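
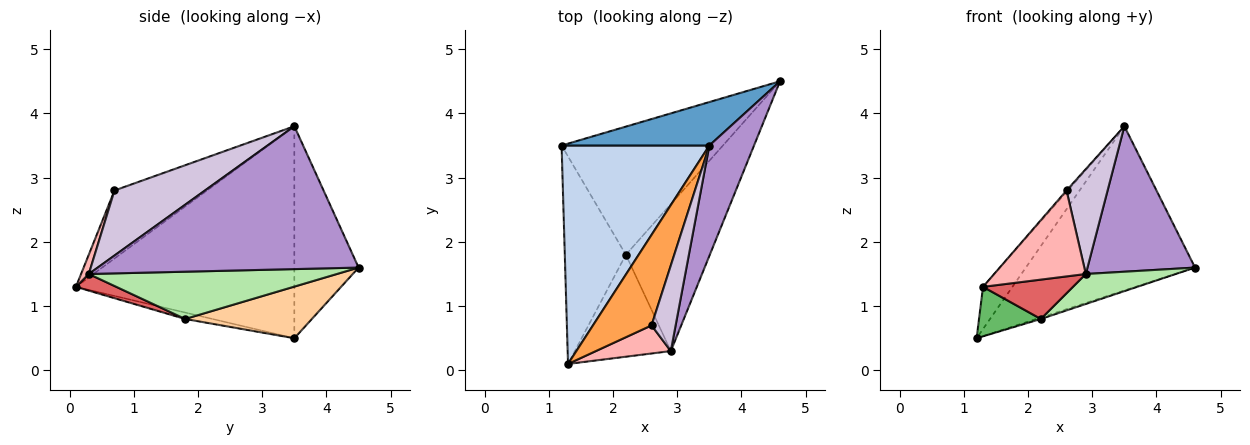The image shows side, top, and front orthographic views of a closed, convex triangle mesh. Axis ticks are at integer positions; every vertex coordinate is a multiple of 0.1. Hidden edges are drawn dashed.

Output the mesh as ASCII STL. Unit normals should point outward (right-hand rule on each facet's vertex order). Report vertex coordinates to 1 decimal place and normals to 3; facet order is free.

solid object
 facet normal -0.345 0.907 0.240
  outer loop
   vertex 3.5 3.5 3.8
   vertex 4.6 4.5 1.6
   vertex 1.2 3.5 0.5
  endloop
 endfacet
 facet normal -0.815 0.110 0.568
  outer loop
   vertex 3.5 3.5 3.8
   vertex 1.2 3.5 0.5
   vertex 1.3 0.1 1.3
  endloop
 endfacet
 facet normal -0.758 0.011 0.652
  outer loop
   vertex 2.6 0.7 2.8
   vertex 3.5 3.5 3.8
   vertex 1.3 0.1 1.3
  endloop
 endfacet
 facet normal 0.305 0.011 -0.952
  outer loop
   vertex 2.2 1.8 0.8
   vertex 1.2 3.5 0.5
   vertex 4.6 4.5 1.6
  endloop
 endfacet
 facet normal -0.102 -0.231 -0.968
  outer loop
   vertex 2.2 1.8 0.8
   vertex 1.3 0.1 1.3
   vertex 1.2 3.5 0.5
  endloop
 endfacet
 facet normal 0.483 -0.175 -0.858
  outer loop
   vertex 2.9 0.3 1.5
   vertex 2.2 1.8 0.8
   vertex 4.6 4.5 1.6
  endloop
 endfacet
 facet normal 0.160 -0.355 -0.921
  outer loop
   vertex 2.9 0.3 1.5
   vertex 1.3 0.1 1.3
   vertex 2.2 1.8 0.8
  endloop
 endfacet
 facet normal 0.080 -0.947 0.310
  outer loop
   vertex 2.9 0.3 1.5
   vertex 2.6 0.7 2.8
   vertex 1.3 0.1 1.3
  endloop
 endfacet
 facet normal 0.888 -0.366 0.278
  outer loop
   vertex 2.9 0.3 1.5
   vertex 4.6 4.5 1.6
   vertex 3.5 3.5 3.8
  endloop
 endfacet
 facet normal 0.863 -0.391 0.320
  outer loop
   vertex 2.9 0.3 1.5
   vertex 3.5 3.5 3.8
   vertex 2.6 0.7 2.8
  endloop
 endfacet
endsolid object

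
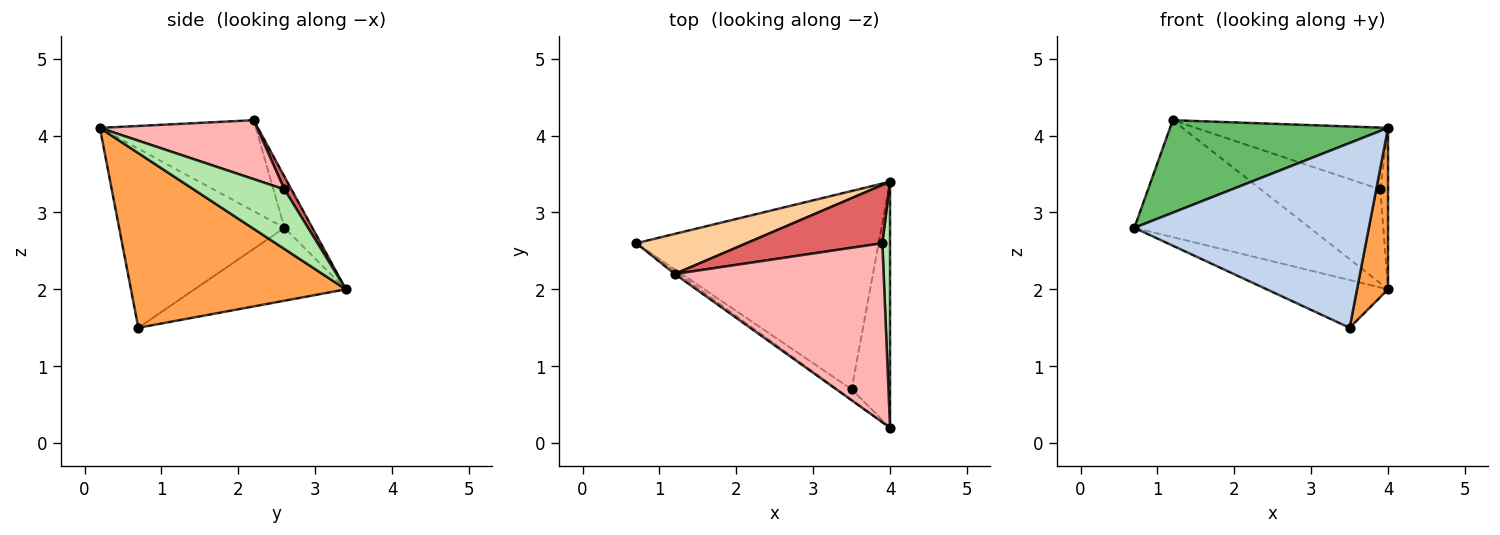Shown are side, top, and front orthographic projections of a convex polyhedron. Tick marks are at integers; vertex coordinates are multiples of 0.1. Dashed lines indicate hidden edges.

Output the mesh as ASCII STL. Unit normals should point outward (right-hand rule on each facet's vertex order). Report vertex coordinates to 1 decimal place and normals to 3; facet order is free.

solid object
 facet normal -0.281 0.225 -0.933
  outer loop
   vertex 3.5 0.7 1.5
   vertex 0.7 2.6 2.8
   vertex 4.0 3.4 2.0
  endloop
 endfacet
 facet normal -0.576 -0.816 -0.046
  outer loop
   vertex 3.5 0.7 1.5
   vertex 4.0 0.2 4.1
   vertex 0.7 2.6 2.8
  endloop
 endfacet
 facet normal 0.967 -0.140 -0.213
  outer loop
   vertex 3.5 0.7 1.5
   vertex 4.0 3.4 2.0
   vertex 4.0 0.2 4.1
  endloop
 endfacet
 facet normal -0.149 0.935 0.321
  outer loop
   vertex 1.2 2.2 4.2
   vertex 4.0 3.4 2.0
   vertex 0.7 2.6 2.8
  endloop
 endfacet
 facet normal -0.582 -0.813 -0.025
  outer loop
   vertex 1.2 2.2 4.2
   vertex 0.7 2.6 2.8
   vertex 4.0 0.2 4.1
  endloop
 endfacet
 facet normal 0.988 0.084 0.128
  outer loop
   vertex 3.9 2.6 3.3
   vertex 4.0 0.2 4.1
   vertex 4.0 3.4 2.0
  endloop
 endfacet
 facet normal 0.050 0.849 0.526
  outer loop
   vertex 3.9 2.6 3.3
   vertex 4.0 3.4 2.0
   vertex 1.2 2.2 4.2
  endloop
 endfacet
 facet normal 0.258 0.315 0.913
  outer loop
   vertex 3.9 2.6 3.3
   vertex 1.2 2.2 4.2
   vertex 4.0 0.2 4.1
  endloop
 endfacet
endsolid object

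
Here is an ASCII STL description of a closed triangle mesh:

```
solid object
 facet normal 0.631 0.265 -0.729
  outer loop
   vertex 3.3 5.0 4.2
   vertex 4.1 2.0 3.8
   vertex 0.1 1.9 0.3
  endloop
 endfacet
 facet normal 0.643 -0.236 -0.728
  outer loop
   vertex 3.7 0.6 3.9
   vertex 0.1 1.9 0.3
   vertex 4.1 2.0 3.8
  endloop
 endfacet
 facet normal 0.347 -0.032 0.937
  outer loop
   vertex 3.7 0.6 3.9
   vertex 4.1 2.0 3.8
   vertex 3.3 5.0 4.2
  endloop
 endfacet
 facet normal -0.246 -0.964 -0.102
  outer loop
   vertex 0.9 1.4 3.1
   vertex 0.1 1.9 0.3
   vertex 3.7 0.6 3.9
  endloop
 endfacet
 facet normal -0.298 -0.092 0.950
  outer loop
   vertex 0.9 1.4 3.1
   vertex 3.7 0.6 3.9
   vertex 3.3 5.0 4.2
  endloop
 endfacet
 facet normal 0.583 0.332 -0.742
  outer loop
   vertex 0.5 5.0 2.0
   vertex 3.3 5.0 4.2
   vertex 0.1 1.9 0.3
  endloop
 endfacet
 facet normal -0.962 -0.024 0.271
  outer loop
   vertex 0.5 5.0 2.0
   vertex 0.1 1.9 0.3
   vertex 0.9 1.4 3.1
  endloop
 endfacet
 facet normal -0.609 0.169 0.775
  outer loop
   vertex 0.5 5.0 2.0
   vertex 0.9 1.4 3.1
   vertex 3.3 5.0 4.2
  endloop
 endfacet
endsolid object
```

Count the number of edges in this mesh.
12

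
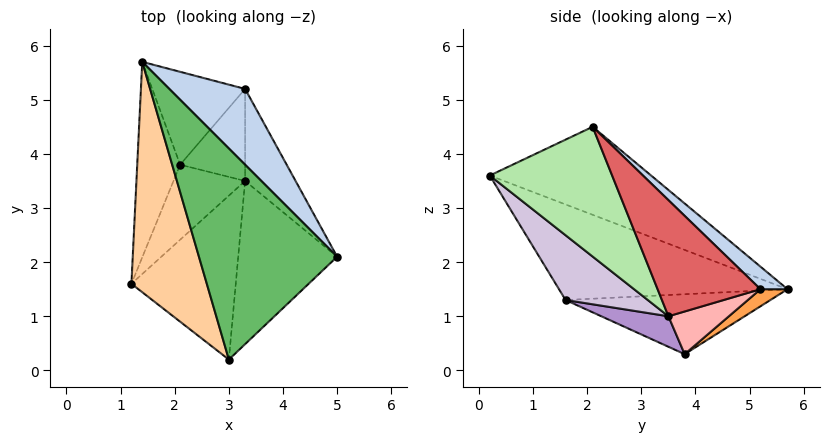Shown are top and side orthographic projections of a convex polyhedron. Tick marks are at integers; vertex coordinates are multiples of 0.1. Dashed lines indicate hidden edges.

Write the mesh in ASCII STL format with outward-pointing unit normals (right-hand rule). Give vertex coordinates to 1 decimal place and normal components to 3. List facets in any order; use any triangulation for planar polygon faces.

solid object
 facet normal -0.811 0.068 -0.581
  outer loop
   vertex 2.1 3.8 0.3
   vertex 1.2 1.6 1.3
   vertex 1.4 5.7 1.5
  endloop
 endfacet
 facet normal 0.193 0.735 0.650
  outer loop
   vertex 3.3 5.2 1.5
   vertex 1.4 5.7 1.5
   vertex 5.0 2.1 4.5
  endloop
 endfacet
 facet normal 0.149 0.567 -0.810
  outer loop
   vertex 3.3 5.2 1.5
   vertex 2.1 3.8 0.3
   vertex 1.4 5.7 1.5
  endloop
 endfacet
 facet normal -0.785 0.008 0.619
  outer loop
   vertex 3.0 0.2 3.6
   vertex 1.4 5.7 1.5
   vertex 1.2 1.6 1.3
  endloop
 endfacet
 facet normal -0.530 0.164 0.832
  outer loop
   vertex 3.0 0.2 3.6
   vertex 5.0 2.1 4.5
   vertex 1.4 5.7 1.5
  endloop
 endfacet
 facet normal 0.697 -0.482 -0.531
  outer loop
   vertex 3.3 3.5 1.0
   vertex 5.0 2.1 4.5
   vertex 3.0 0.2 3.6
  endloop
 endfacet
 facet normal 0.911 0.116 -0.396
  outer loop
   vertex 3.3 3.5 1.0
   vertex 3.3 5.2 1.5
   vertex 5.0 2.1 4.5
  endloop
 endfacet
 facet normal 0.533 0.239 -0.812
  outer loop
   vertex 3.3 3.5 1.0
   vertex 2.1 3.8 0.3
   vertex 3.3 5.2 1.5
  endloop
 endfacet
 facet normal 0.339 -0.501 -0.796
  outer loop
   vertex 3.3 3.5 1.0
   vertex 1.2 1.6 1.3
   vertex 2.1 3.8 0.3
  endloop
 endfacet
 facet normal 0.429 -0.583 -0.690
  outer loop
   vertex 3.3 3.5 1.0
   vertex 3.0 0.2 3.6
   vertex 1.2 1.6 1.3
  endloop
 endfacet
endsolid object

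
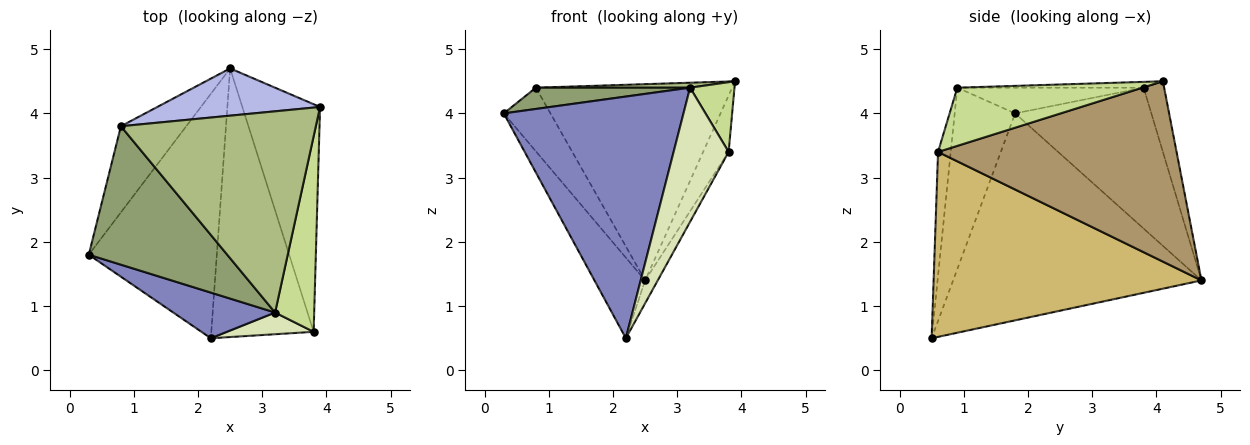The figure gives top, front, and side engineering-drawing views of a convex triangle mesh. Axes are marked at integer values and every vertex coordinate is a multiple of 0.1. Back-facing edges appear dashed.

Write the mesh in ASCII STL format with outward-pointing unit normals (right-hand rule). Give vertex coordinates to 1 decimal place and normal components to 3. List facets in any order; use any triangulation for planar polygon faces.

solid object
 facet normal -0.838 0.171 -0.518
  outer loop
   vertex 2.5 4.7 1.4
   vertex 2.2 0.5 0.5
   vertex 0.3 1.8 4.0
  endloop
 endfacet
 facet normal -0.314 -0.933 0.176
  outer loop
   vertex 3.2 0.9 4.4
   vertex 0.3 1.8 4.0
   vertex 2.2 0.5 0.5
  endloop
 endfacet
 facet normal -0.866 0.297 -0.402
  outer loop
   vertex 0.8 3.8 4.4
   vertex 2.5 4.7 1.4
   vertex 0.3 1.8 4.0
  endloop
 endfacet
 facet normal -0.101 0.967 0.233
  outer loop
   vertex 0.8 3.8 4.4
   vertex 3.9 4.1 4.5
   vertex 2.5 4.7 1.4
  endloop
 endfacet
 facet normal -0.180 -0.149 0.972
  outer loop
   vertex 0.8 3.8 4.4
   vertex 0.3 1.8 4.0
   vertex 3.2 0.9 4.4
  endloop
 endfacet
 facet normal -0.030 -0.025 0.999
  outer loop
   vertex 0.8 3.8 4.4
   vertex 3.2 0.9 4.4
   vertex 3.9 4.1 4.5
  endloop
 endfacet
 facet normal 0.814 -0.195 0.547
  outer loop
   vertex 3.8 0.6 3.4
   vertex 3.9 4.1 4.5
   vertex 3.2 0.9 4.4
  endloop
 endfacet
 facet normal -0.222 -0.963 0.156
  outer loop
   vertex 3.8 0.6 3.4
   vertex 3.2 0.9 4.4
   vertex 2.2 0.5 0.5
  endloop
 endfacet
 facet normal 0.914 0.098 -0.394
  outer loop
   vertex 3.8 0.6 3.4
   vertex 2.5 4.7 1.4
   vertex 3.9 4.1 4.5
  endloop
 endfacet
 facet normal 0.874 0.041 -0.484
  outer loop
   vertex 3.8 0.6 3.4
   vertex 2.2 0.5 0.5
   vertex 2.5 4.7 1.4
  endloop
 endfacet
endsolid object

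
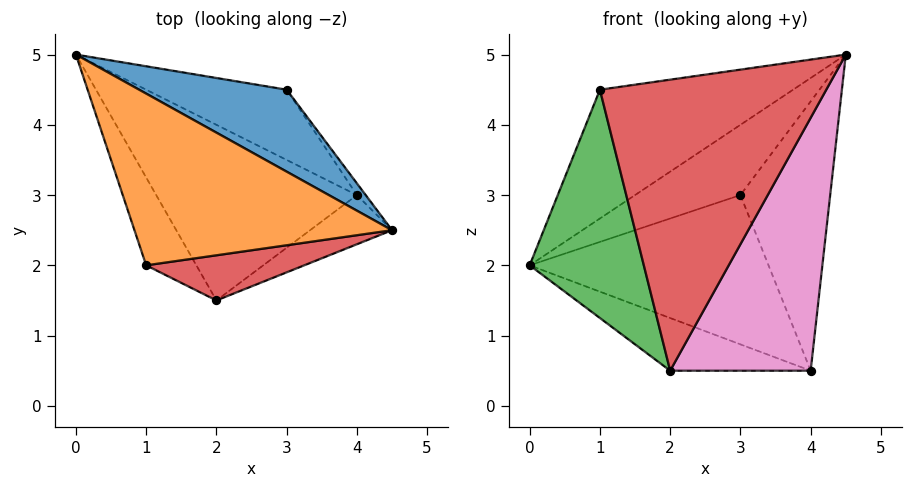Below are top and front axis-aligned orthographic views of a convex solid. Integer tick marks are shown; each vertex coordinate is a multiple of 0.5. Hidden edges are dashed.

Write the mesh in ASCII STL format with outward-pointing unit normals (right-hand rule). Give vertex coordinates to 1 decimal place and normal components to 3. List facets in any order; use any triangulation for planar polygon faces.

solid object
 facet normal -0.143 0.644 0.751
  outer loop
   vertex 3.0 4.5 3.0
   vertex 0.0 5.0 2.0
   vertex 4.5 2.5 5.0
  endloop
 endfacet
 facet normal -0.196 0.588 0.784
  outer loop
   vertex 1.0 2.0 4.5
   vertex 4.5 2.5 5.0
   vertex 0.0 5.0 2.0
  endloop
 endfacet
 facet normal -0.885 -0.434 -0.167
  outer loop
   vertex 1.0 2.0 4.5
   vertex 0.0 5.0 2.0
   vertex 2.0 1.5 0.5
  endloop
 endfacet
 facet normal 0.118 -0.981 0.152
  outer loop
   vertex 1.0 2.0 4.5
   vertex 2.0 1.5 0.5
   vertex 4.5 2.5 5.0
  endloop
 endfacet
 facet normal -0.211 0.281 -0.936
  outer loop
   vertex 4.0 3.0 0.5
   vertex 2.0 1.5 0.5
   vertex 0.0 5.0 2.0
  endloop
 endfacet
 facet normal 0.281 0.868 -0.409
  outer loop
   vertex 4.0 3.0 0.5
   vertex 0.0 5.0 2.0
   vertex 3.0 4.5 3.0
  endloop
 endfacet
 facet normal 0.593 -0.790 -0.154
  outer loop
   vertex 4.0 3.0 0.5
   vertex 4.5 2.5 5.0
   vertex 2.0 1.5 0.5
  endloop
 endfacet
 facet normal 0.812 0.583 -0.025
  outer loop
   vertex 4.0 3.0 0.5
   vertex 3.0 4.5 3.0
   vertex 4.5 2.5 5.0
  endloop
 endfacet
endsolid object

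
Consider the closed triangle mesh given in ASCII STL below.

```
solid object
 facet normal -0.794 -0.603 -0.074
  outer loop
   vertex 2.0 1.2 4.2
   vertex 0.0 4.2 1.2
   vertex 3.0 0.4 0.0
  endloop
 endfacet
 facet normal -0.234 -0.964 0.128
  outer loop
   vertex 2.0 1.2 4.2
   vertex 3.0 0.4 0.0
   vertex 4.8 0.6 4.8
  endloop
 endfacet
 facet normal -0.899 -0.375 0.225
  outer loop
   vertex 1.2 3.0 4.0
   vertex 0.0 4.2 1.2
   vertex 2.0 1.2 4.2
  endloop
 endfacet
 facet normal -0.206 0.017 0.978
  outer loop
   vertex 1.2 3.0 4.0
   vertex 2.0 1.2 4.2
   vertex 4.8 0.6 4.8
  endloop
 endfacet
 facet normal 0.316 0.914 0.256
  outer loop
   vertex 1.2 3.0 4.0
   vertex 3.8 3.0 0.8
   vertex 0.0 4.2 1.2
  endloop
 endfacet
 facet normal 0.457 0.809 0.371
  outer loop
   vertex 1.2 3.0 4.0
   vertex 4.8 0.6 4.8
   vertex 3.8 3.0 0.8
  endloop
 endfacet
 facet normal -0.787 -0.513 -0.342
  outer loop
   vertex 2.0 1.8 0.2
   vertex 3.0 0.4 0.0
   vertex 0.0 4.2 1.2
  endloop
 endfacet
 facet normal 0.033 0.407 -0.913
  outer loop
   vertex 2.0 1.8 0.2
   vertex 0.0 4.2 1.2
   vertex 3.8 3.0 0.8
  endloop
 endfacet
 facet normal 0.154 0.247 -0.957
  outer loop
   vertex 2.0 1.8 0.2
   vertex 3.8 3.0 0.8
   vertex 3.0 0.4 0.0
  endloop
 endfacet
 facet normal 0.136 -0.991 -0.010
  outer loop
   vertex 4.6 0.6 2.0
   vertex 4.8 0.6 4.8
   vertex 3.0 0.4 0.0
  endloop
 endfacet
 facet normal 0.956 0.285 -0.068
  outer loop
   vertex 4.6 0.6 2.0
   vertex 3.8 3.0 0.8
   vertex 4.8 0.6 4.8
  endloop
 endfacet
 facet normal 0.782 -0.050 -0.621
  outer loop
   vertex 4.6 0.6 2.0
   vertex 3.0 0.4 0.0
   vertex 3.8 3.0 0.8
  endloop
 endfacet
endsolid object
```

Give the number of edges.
18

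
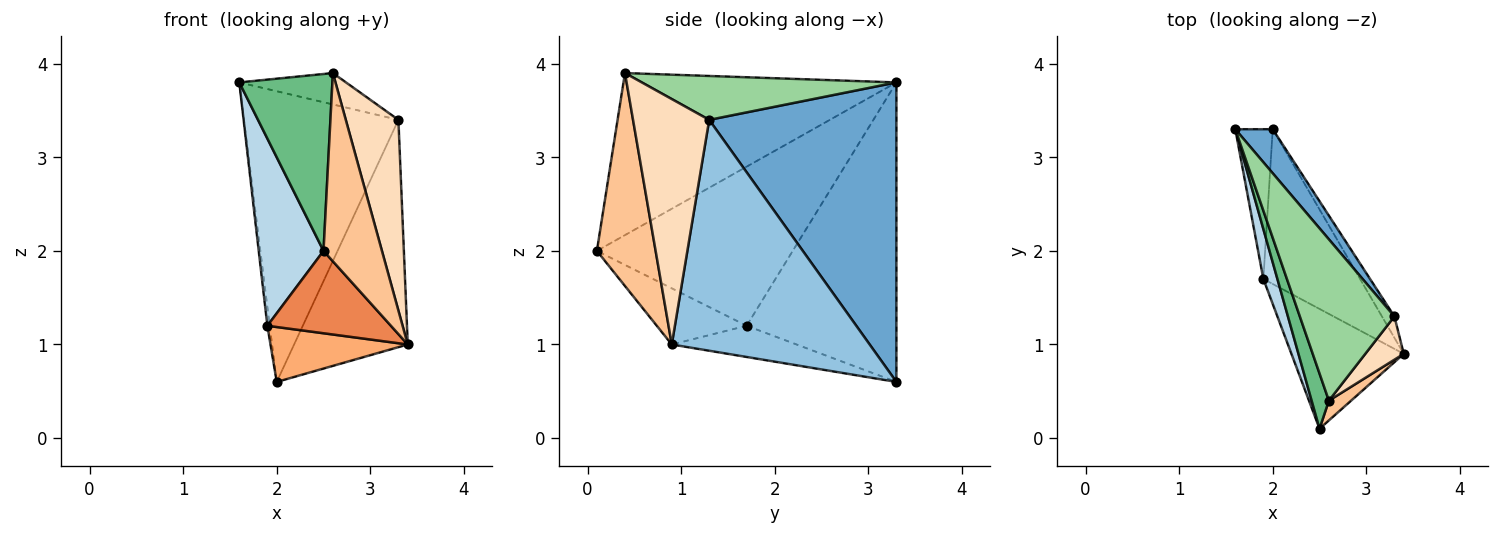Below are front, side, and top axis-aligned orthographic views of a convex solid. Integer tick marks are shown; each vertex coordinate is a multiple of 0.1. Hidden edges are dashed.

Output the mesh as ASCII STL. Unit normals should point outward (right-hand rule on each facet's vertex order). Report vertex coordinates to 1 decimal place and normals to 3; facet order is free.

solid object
 facet normal 0.768 0.633 0.096
  outer loop
   vertex 3.3 1.3 3.4
   vertex 2.0 3.3 0.6
   vertex 1.6 3.3 3.8
  endloop
 endfacet
 facet normal 0.866 0.497 -0.047
  outer loop
   vertex 3.3 1.3 3.4
   vertex 3.4 0.9 1.0
   vertex 2.0 3.3 0.6
  endloop
 endfacet
 facet normal -0.946 -0.313 0.083
  outer loop
   vertex 1.9 1.7 1.2
   vertex 2.5 0.1 2.0
   vertex 1.6 3.3 3.8
  endloop
 endfacet
 facet normal -0.992 0.016 -0.124
  outer loop
   vertex 1.9 1.7 1.2
   vertex 1.6 3.3 3.8
   vertex 2.0 3.3 0.6
  endloop
 endfacet
 facet normal -0.381 -0.524 -0.762
  outer loop
   vertex 1.9 1.7 1.2
   vertex 3.4 0.9 1.0
   vertex 2.5 0.1 2.0
  endloop
 endfacet
 facet normal -0.291 -0.320 -0.902
  outer loop
   vertex 1.9 1.7 1.2
   vertex 2.0 3.3 0.6
   vertex 3.4 0.9 1.0
  endloop
 endfacet
 facet normal 0.707 -0.703 0.074
  outer loop
   vertex 2.6 0.4 3.9
   vertex 2.5 0.1 2.0
   vertex 3.4 0.9 1.0
  endloop
 endfacet
 facet normal 0.816 -0.564 0.128
  outer loop
   vertex 2.6 0.4 3.9
   vertex 3.4 0.9 1.0
   vertex 3.3 1.3 3.4
  endloop
 endfacet
 facet normal -0.942 -0.321 0.100
  outer loop
   vertex 2.6 0.4 3.9
   vertex 1.6 3.3 3.8
   vertex 2.5 0.1 2.0
  endloop
 endfacet
 facet normal 0.415 0.174 0.893
  outer loop
   vertex 2.6 0.4 3.9
   vertex 3.3 1.3 3.4
   vertex 1.6 3.3 3.8
  endloop
 endfacet
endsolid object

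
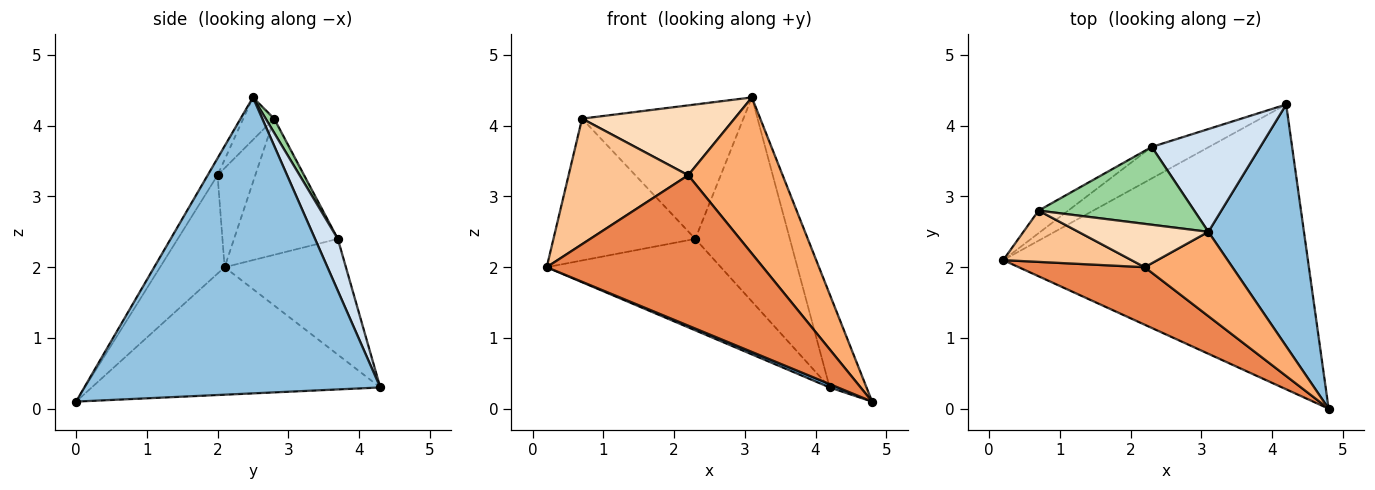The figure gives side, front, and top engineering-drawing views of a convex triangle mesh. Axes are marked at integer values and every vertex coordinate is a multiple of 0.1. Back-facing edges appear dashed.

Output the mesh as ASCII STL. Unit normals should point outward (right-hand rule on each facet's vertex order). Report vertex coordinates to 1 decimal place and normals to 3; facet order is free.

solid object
 facet normal -0.386 -0.011 -0.922
  outer loop
   vertex 4.2 4.3 0.3
   vertex 4.8 0.0 0.1
   vertex 0.2 2.1 2.0
  endloop
 endfacet
 facet normal 0.945 0.118 0.305
  outer loop
   vertex 3.1 2.5 4.4
   vertex 4.8 0.0 0.1
   vertex 4.2 4.3 0.3
  endloop
 endfacet
 facet normal -0.550 0.790 -0.272
  outer loop
   vertex 2.3 3.7 2.4
   vertex 4.2 4.3 0.3
   vertex 0.2 2.1 2.0
  endloop
 endfacet
 facet normal 0.210 0.873 0.440
  outer loop
   vertex 2.3 3.7 2.4
   vertex 3.1 2.5 4.4
   vertex 4.2 4.3 0.3
  endloop
 endfacet
 facet normal -0.269 -0.900 0.344
  outer loop
   vertex 2.2 2.0 3.3
   vertex 0.2 2.1 2.0
   vertex 4.8 0.0 0.1
  endloop
 endfacet
 facet normal -0.092 -0.876 0.473
  outer loop
   vertex 2.2 2.0 3.3
   vertex 4.8 0.0 0.1
   vertex 3.1 2.5 4.4
  endloop
 endfacet
 facet normal -0.280 -0.889 0.363
  outer loop
   vertex 0.7 2.8 4.1
   vertex 0.2 2.1 2.0
   vertex 2.2 2.0 3.3
  endloop
 endfacet
 facet normal -0.170 -0.837 0.519
  outer loop
   vertex 0.7 2.8 4.1
   vertex 2.2 2.0 3.3
   vertex 3.1 2.5 4.4
  endloop
 endfacet
 facet normal -0.586 0.800 -0.127
  outer loop
   vertex 0.7 2.8 4.1
   vertex 2.3 3.7 2.4
   vertex 0.2 2.1 2.0
  endloop
 endfacet
 facet normal 0.046 0.865 0.501
  outer loop
   vertex 0.7 2.8 4.1
   vertex 3.1 2.5 4.4
   vertex 2.3 3.7 2.4
  endloop
 endfacet
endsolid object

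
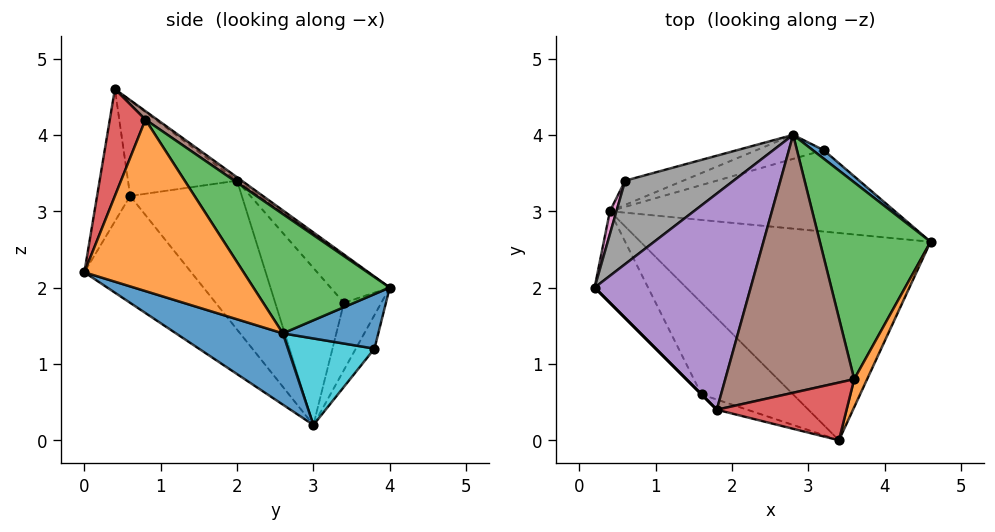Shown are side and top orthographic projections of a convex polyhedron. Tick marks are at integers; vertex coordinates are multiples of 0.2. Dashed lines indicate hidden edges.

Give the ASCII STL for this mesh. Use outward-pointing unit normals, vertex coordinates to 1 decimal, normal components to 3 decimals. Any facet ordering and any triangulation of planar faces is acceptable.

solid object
 facet normal 0.221 -0.378 -0.899
  outer loop
   vertex 0.4 3.0 0.2
   vertex 4.6 2.6 1.4
   vertex 3.4 0.0 2.2
  endloop
 endfacet
 facet normal 0.914 -0.401 0.069
  outer loop
   vertex 3.6 0.8 4.2
   vertex 3.4 0.0 2.2
   vertex 4.6 2.6 1.4
  endloop
 endfacet
 facet normal 0.614 0.546 0.570
  outer loop
   vertex 2.8 4.0 2.0
   vertex 3.6 0.8 4.2
   vertex 4.6 2.6 1.4
  endloop
 endfacet
 facet normal 0.275 -0.902 0.333
  outer loop
   vertex 1.8 0.4 4.6
   vertex 3.4 0.0 2.2
   vertex 3.6 0.8 4.2
  endloop
 endfacet
 facet normal -0.018 0.589 0.808
  outer loop
   vertex 1.8 0.4 4.6
   vertex 2.8 4.0 2.0
   vertex 0.2 2.0 3.4
  endloop
 endfacet
 facet normal 0.054 0.575 0.817
  outer loop
   vertex 1.8 0.4 4.6
   vertex 3.6 0.8 4.2
   vertex 2.8 4.0 2.0
  endloop
 endfacet
 facet normal -0.948 0.316 0.039
  outer loop
   vertex 0.6 3.4 1.8
   vertex 0.4 3.0 0.2
   vertex 0.2 2.0 3.4
  endloop
 endfacet
 facet normal -0.261 0.758 0.598
  outer loop
   vertex 0.6 3.4 1.8
   vertex 0.2 2.0 3.4
   vertex 2.8 4.0 2.0
  endloop
 endfacet
 facet normal -0.240 0.948 -0.207
  outer loop
   vertex 0.6 3.4 1.8
   vertex 2.8 4.0 2.0
   vertex 0.4 3.0 0.2
  endloop
 endfacet
 facet normal 0.286 0.177 -0.942
  outer loop
   vertex 3.2 3.8 1.2
   vertex 4.6 2.6 1.4
   vertex 0.4 3.0 0.2
  endloop
 endfacet
 facet normal 0.635 0.762 0.127
  outer loop
   vertex 3.2 3.8 1.2
   vertex 2.8 4.0 2.0
   vertex 4.6 2.6 1.4
  endloop
 endfacet
 facet normal -0.156 0.937 -0.312
  outer loop
   vertex 3.2 3.8 1.2
   vertex 0.4 3.0 0.2
   vertex 2.8 4.0 2.0
  endloop
 endfacet
 facet normal -0.707 -0.707 0.000
  outer loop
   vertex 1.6 0.6 3.2
   vertex 1.8 0.4 4.6
   vertex 0.2 2.0 3.4
  endloop
 endfacet
 facet normal -0.356 -0.931 -0.082
  outer loop
   vertex 1.6 0.6 3.2
   vertex 3.4 0.0 2.2
   vertex 1.8 0.4 4.6
  endloop
 endfacet
 facet normal -0.702 -0.666 -0.252
  outer loop
   vertex 1.6 0.6 3.2
   vertex 0.2 2.0 3.4
   vertex 0.4 3.0 0.2
  endloop
 endfacet
 facet normal -0.488 -0.766 -0.418
  outer loop
   vertex 1.6 0.6 3.2
   vertex 0.4 3.0 0.2
   vertex 3.4 0.0 2.2
  endloop
 endfacet
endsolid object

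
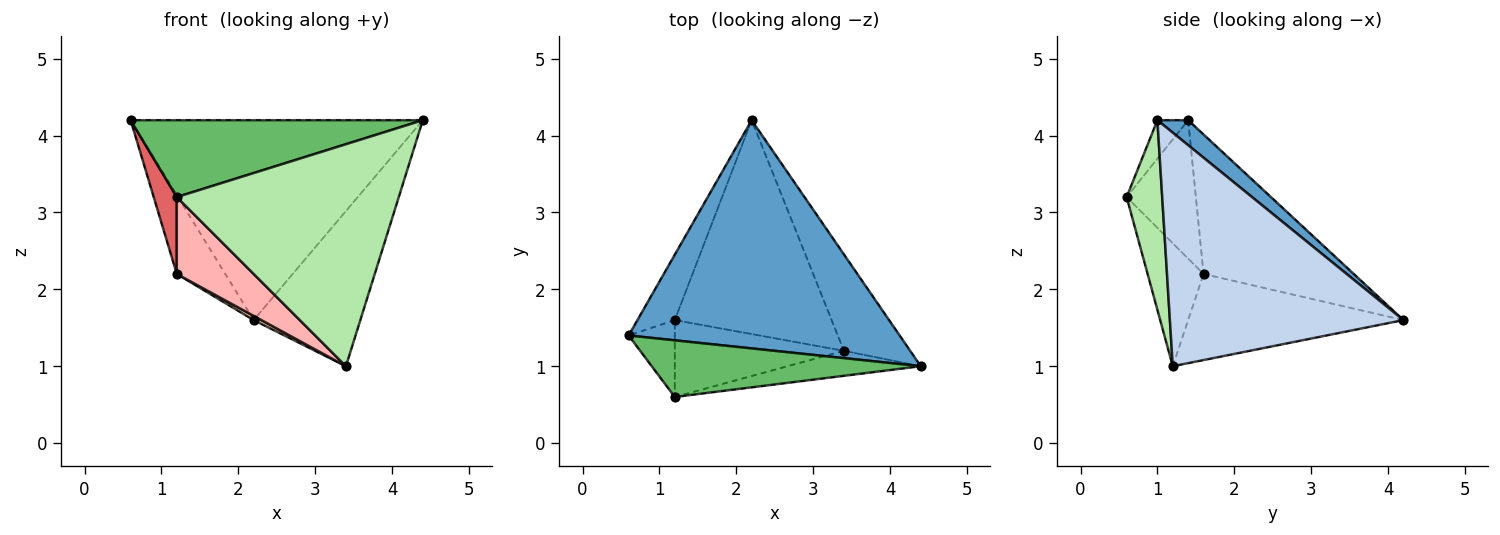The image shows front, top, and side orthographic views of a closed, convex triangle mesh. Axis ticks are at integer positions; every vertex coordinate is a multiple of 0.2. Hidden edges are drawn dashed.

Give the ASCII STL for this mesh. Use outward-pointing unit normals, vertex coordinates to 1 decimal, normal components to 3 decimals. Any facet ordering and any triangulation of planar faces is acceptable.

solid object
 facet normal 0.069 0.657 0.750
  outer loop
   vertex 2.2 4.2 1.6
   vertex 0.6 1.4 4.2
   vertex 4.4 1.0 4.2
  endloop
 endfacet
 facet normal 0.881 0.402 -0.250
  outer loop
   vertex 3.4 1.2 1.0
   vertex 2.2 4.2 1.6
   vertex 4.4 1.0 4.2
  endloop
 endfacet
 facet normal -0.922 0.298 -0.247
  outer loop
   vertex 1.2 1.6 2.2
   vertex 0.6 1.4 4.2
   vertex 2.2 4.2 1.6
  endloop
 endfacet
 facet normal -0.481 -0.017 -0.876
  outer loop
   vertex 1.2 1.6 2.2
   vertex 2.2 4.2 1.6
   vertex 3.4 1.2 1.0
  endloop
 endfacet
 facet normal -0.084 -0.802 0.591
  outer loop
   vertex 1.2 0.6 3.2
   vertex 4.4 1.0 4.2
   vertex 0.6 1.4 4.2
  endloop
 endfacet
 facet normal 0.157 -0.981 -0.110
  outer loop
   vertex 1.2 0.6 3.2
   vertex 3.4 1.2 1.0
   vertex 4.4 1.0 4.2
  endloop
 endfacet
 facet normal -0.905 -0.302 -0.302
  outer loop
   vertex 1.2 0.6 3.2
   vertex 0.6 1.4 4.2
   vertex 1.2 1.6 2.2
  endloop
 endfacet
 facet normal -0.457 -0.629 -0.629
  outer loop
   vertex 1.2 0.6 3.2
   vertex 1.2 1.6 2.2
   vertex 3.4 1.2 1.0
  endloop
 endfacet
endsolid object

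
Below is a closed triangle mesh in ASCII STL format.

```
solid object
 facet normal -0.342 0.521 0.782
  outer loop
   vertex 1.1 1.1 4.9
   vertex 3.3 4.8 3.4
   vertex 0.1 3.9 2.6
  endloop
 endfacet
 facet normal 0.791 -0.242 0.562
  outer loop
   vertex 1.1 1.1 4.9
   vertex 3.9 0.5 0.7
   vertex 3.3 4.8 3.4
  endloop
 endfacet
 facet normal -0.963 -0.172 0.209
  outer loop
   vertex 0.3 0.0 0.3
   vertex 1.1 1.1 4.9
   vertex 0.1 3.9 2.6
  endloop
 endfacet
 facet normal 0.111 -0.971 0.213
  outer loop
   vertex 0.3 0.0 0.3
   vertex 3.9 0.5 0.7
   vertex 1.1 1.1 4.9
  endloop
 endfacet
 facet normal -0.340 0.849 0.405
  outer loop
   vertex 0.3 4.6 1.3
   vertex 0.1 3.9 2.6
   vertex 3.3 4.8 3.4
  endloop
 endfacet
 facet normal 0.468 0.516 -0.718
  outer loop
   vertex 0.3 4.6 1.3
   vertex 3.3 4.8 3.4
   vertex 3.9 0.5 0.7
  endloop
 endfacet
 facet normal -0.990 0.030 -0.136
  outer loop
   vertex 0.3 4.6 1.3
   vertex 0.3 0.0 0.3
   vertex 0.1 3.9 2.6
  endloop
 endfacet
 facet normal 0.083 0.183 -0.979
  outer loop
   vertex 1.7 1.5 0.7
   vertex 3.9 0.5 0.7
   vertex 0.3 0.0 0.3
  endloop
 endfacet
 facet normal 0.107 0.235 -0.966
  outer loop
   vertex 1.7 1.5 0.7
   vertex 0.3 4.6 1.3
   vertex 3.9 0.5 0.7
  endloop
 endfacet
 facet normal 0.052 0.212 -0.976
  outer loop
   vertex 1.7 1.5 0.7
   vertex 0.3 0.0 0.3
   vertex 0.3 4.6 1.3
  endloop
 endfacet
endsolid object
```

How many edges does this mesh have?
15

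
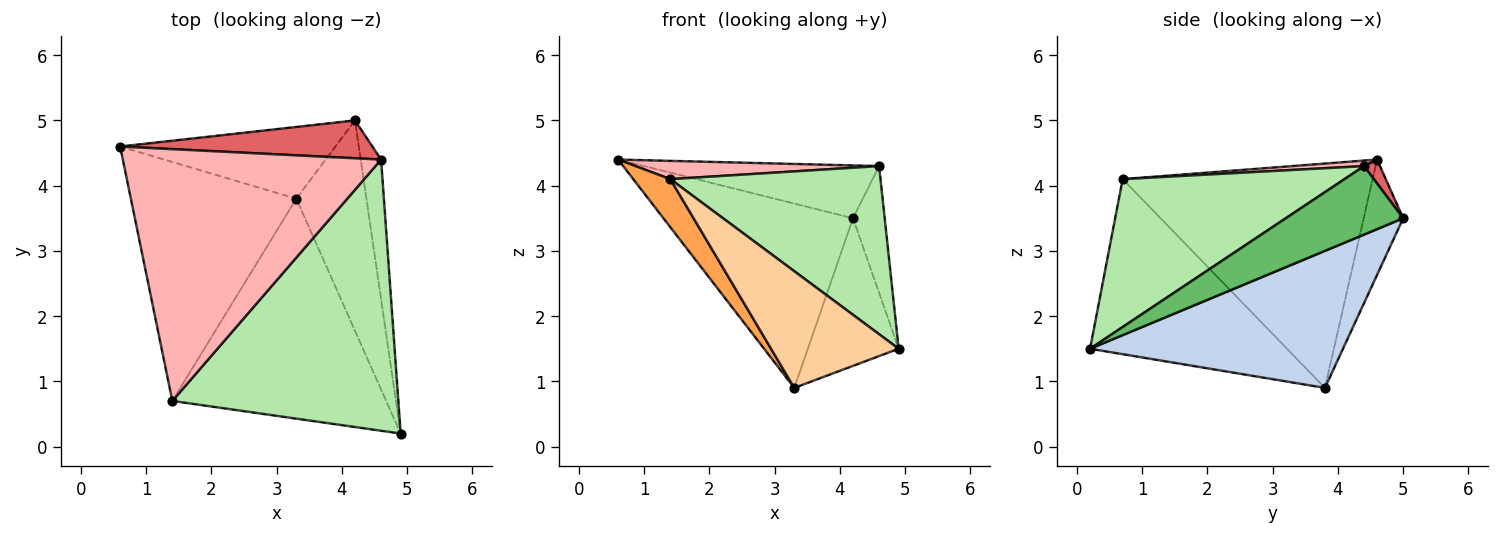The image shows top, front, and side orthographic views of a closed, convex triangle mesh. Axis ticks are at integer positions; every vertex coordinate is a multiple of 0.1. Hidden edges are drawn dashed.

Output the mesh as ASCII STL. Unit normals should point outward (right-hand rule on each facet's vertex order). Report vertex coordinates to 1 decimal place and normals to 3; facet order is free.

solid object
 facet normal -0.191 0.915 -0.356
  outer loop
   vertex 3.3 3.8 0.9
   vertex 0.6 4.6 4.4
   vertex 4.2 5.0 3.5
  endloop
 endfacet
 facet normal 0.848 0.304 -0.434
  outer loop
   vertex 3.3 3.8 0.9
   vertex 4.2 5.0 3.5
   vertex 4.9 0.2 1.5
  endloop
 endfacet
 facet normal -0.799 -0.119 -0.589
  outer loop
   vertex 1.4 0.7 4.1
   vertex 0.6 4.6 4.4
   vertex 3.3 3.8 0.9
  endloop
 endfacet
 facet normal -0.586 -0.380 -0.716
  outer loop
   vertex 1.4 0.7 4.1
   vertex 3.3 3.8 0.9
   vertex 4.9 0.2 1.5
  endloop
 endfacet
 facet normal 0.928 0.250 -0.276
  outer loop
   vertex 4.6 4.4 4.3
   vertex 4.9 0.2 1.5
   vertex 4.2 5.0 3.5
  endloop
 endfacet
 facet normal 0.486 -0.460 0.743
  outer loop
   vertex 4.6 4.4 4.3
   vertex 1.4 0.7 4.1
   vertex 4.9 0.2 1.5
  endloop
 endfacet
 facet normal 0.055 0.812 0.581
  outer loop
   vertex 4.6 4.4 4.3
   vertex 4.2 5.0 3.5
   vertex 0.6 4.6 4.4
  endloop
 endfacet
 facet normal 0.021 -0.072 0.997
  outer loop
   vertex 4.6 4.4 4.3
   vertex 0.6 4.6 4.4
   vertex 1.4 0.7 4.1
  endloop
 endfacet
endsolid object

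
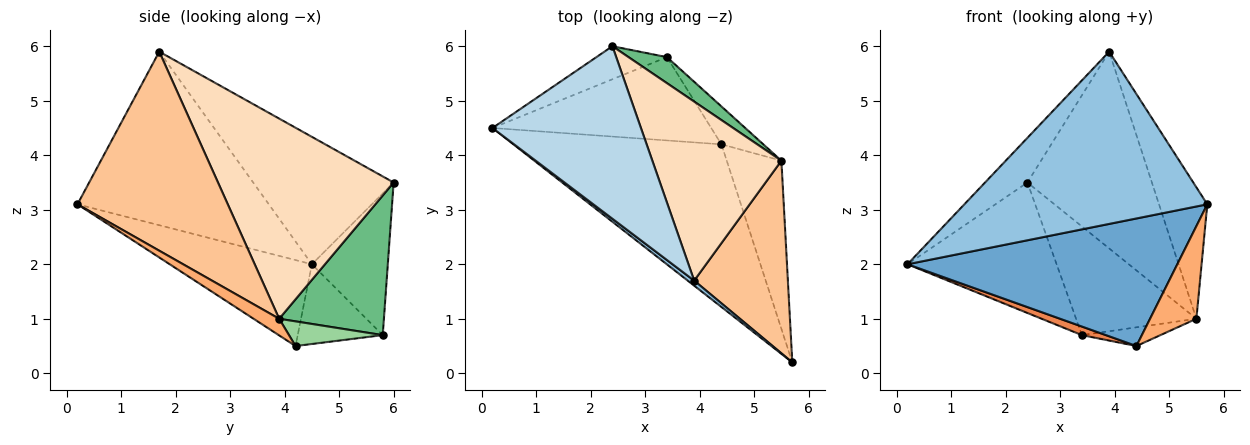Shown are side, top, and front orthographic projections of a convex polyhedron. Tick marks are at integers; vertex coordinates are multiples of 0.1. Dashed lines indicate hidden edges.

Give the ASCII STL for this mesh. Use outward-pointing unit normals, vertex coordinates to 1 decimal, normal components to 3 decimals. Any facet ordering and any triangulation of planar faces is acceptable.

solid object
 facet normal -0.309 -0.587 -0.748
  outer loop
   vertex 4.4 4.2 0.5
   vertex 5.7 0.2 3.1
   vertex 0.2 4.5 2.0
  endloop
 endfacet
 facet normal -0.619 -0.785 0.023
  outer loop
   vertex 3.9 1.7 5.9
   vertex 0.2 4.5 2.0
   vertex 5.7 0.2 3.1
  endloop
 endfacet
 facet normal -0.639 0.193 0.745
  outer loop
   vertex 3.9 1.7 5.9
   vertex 2.4 6.0 3.5
   vertex 0.2 4.5 2.0
  endloop
 endfacet
 facet normal -0.443 0.869 -0.220
  outer loop
   vertex 3.4 5.8 0.7
   vertex 0.2 4.5 2.0
   vertex 2.4 6.0 3.5
  endloop
 endfacet
 facet normal -0.341 -0.096 -0.935
  outer loop
   vertex 3.4 5.8 0.7
   vertex 4.4 4.2 0.5
   vertex 0.2 4.5 2.0
  endloop
 endfacet
 facet normal 0.257 -0.466 -0.846
  outer loop
   vertex 5.5 3.9 1.0
   vertex 5.7 0.2 3.1
   vertex 4.4 4.2 0.5
  endloop
 endfacet
 facet normal 0.869 0.279 0.409
  outer loop
   vertex 5.5 3.9 1.0
   vertex 3.9 1.7 5.9
   vertex 5.7 0.2 3.1
  endloop
 endfacet
 facet normal 0.722 0.512 0.466
  outer loop
   vertex 5.5 3.9 1.0
   vertex 2.4 6.0 3.5
   vertex 3.9 1.7 5.9
  endloop
 endfacet
 facet normal 0.646 0.742 0.178
  outer loop
   vertex 5.5 3.9 1.0
   vertex 3.4 5.8 0.7
   vertex 2.4 6.0 3.5
  endloop
 endfacet
 facet normal 0.467 0.391 -0.793
  outer loop
   vertex 5.5 3.9 1.0
   vertex 4.4 4.2 0.5
   vertex 3.4 5.8 0.7
  endloop
 endfacet
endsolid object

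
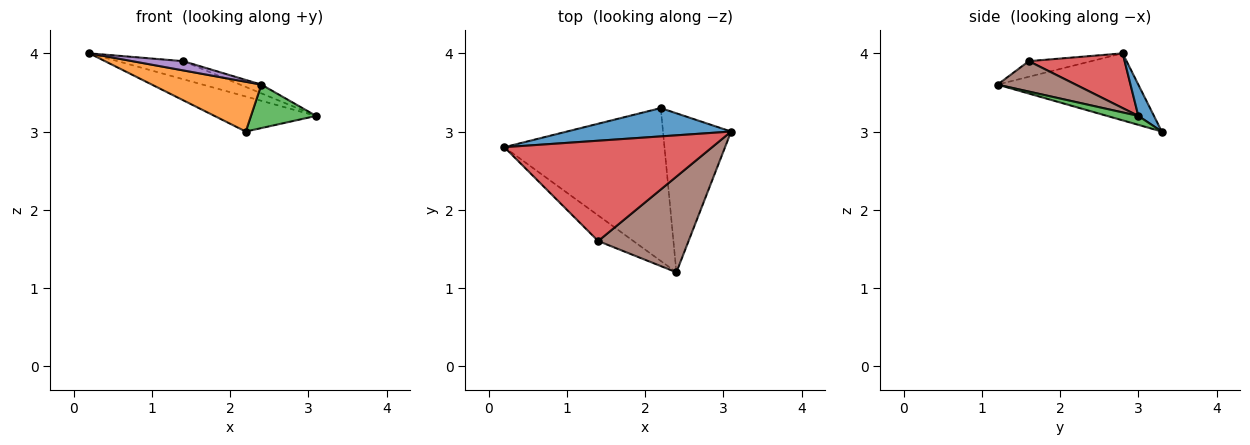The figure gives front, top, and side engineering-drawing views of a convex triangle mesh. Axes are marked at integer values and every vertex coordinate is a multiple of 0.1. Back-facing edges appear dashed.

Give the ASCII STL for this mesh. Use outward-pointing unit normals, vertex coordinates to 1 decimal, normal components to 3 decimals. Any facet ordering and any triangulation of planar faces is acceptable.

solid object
 facet normal 0.119 0.772 0.624
  outer loop
   vertex 2.2 3.3 3.0
   vertex 0.2 2.8 4.0
   vertex 3.1 3.0 3.2
  endloop
 endfacet
 facet normal -0.370 -0.288 -0.883
  outer loop
   vertex 2.2 3.3 3.0
   vertex 2.4 1.2 3.6
   vertex 0.2 2.8 4.0
  endloop
 endfacet
 facet normal 0.126 -0.261 -0.957
  outer loop
   vertex 2.2 3.3 3.0
   vertex 3.1 3.0 3.2
   vertex 2.4 1.2 3.6
  endloop
 endfacet
 facet normal 0.251 0.172 0.953
  outer loop
   vertex 1.4 1.6 3.9
   vertex 3.1 3.0 3.2
   vertex 0.2 2.8 4.0
  endloop
 endfacet
 facet normal -0.386 -0.313 -0.868
  outer loop
   vertex 1.4 1.6 3.9
   vertex 0.2 2.8 4.0
   vertex 2.4 1.2 3.6
  endloop
 endfacet
 facet normal 0.318 0.086 0.944
  outer loop
   vertex 1.4 1.6 3.9
   vertex 2.4 1.2 3.6
   vertex 3.1 3.0 3.2
  endloop
 endfacet
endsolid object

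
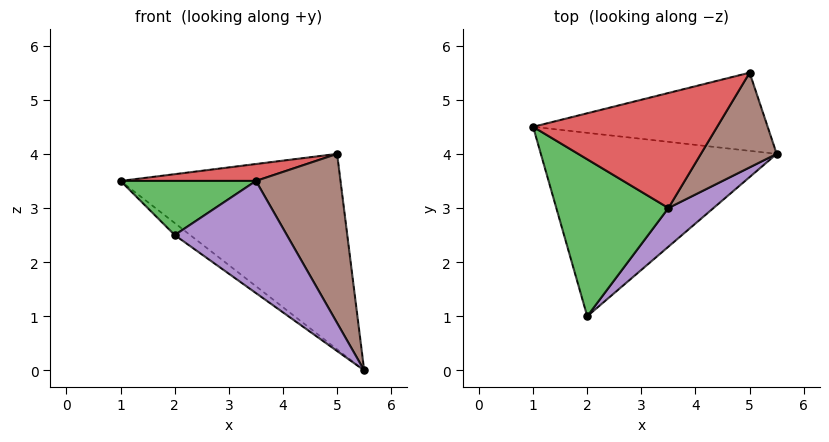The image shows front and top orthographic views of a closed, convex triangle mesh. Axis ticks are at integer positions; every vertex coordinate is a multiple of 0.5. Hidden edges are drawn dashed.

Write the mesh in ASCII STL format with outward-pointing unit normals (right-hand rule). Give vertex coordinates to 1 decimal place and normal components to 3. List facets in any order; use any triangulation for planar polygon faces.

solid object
 facet normal -0.610 0.052 -0.791
  outer loop
   vertex 2.0 1.0 2.5
   vertex 1.0 4.5 3.5
   vertex 5.5 4.0 0.0
  endloop
 endfacet
 facet normal -0.183 0.913 -0.365
  outer loop
   vertex 5.0 5.5 4.0
   vertex 5.5 4.0 0.0
   vertex 1.0 4.5 3.5
  endloop
 endfacet
 facet normal -0.192 -0.320 0.928
  outer loop
   vertex 3.5 3.0 3.5
   vertex 1.0 4.5 3.5
   vertex 2.0 1.0 2.5
  endloop
 endfacet
 facet normal -0.087 -0.145 0.986
  outer loop
   vertex 3.5 3.0 3.5
   vertex 5.0 5.5 4.0
   vertex 1.0 4.5 3.5
  endloop
 endfacet
 facet normal 0.722 -0.654 0.226
  outer loop
   vertex 3.5 3.0 3.5
   vertex 2.0 1.0 2.5
   vertex 5.5 4.0 0.0
  endloop
 endfacet
 facet normal 0.791 -0.534 0.299
  outer loop
   vertex 3.5 3.0 3.5
   vertex 5.5 4.0 0.0
   vertex 5.0 5.5 4.0
  endloop
 endfacet
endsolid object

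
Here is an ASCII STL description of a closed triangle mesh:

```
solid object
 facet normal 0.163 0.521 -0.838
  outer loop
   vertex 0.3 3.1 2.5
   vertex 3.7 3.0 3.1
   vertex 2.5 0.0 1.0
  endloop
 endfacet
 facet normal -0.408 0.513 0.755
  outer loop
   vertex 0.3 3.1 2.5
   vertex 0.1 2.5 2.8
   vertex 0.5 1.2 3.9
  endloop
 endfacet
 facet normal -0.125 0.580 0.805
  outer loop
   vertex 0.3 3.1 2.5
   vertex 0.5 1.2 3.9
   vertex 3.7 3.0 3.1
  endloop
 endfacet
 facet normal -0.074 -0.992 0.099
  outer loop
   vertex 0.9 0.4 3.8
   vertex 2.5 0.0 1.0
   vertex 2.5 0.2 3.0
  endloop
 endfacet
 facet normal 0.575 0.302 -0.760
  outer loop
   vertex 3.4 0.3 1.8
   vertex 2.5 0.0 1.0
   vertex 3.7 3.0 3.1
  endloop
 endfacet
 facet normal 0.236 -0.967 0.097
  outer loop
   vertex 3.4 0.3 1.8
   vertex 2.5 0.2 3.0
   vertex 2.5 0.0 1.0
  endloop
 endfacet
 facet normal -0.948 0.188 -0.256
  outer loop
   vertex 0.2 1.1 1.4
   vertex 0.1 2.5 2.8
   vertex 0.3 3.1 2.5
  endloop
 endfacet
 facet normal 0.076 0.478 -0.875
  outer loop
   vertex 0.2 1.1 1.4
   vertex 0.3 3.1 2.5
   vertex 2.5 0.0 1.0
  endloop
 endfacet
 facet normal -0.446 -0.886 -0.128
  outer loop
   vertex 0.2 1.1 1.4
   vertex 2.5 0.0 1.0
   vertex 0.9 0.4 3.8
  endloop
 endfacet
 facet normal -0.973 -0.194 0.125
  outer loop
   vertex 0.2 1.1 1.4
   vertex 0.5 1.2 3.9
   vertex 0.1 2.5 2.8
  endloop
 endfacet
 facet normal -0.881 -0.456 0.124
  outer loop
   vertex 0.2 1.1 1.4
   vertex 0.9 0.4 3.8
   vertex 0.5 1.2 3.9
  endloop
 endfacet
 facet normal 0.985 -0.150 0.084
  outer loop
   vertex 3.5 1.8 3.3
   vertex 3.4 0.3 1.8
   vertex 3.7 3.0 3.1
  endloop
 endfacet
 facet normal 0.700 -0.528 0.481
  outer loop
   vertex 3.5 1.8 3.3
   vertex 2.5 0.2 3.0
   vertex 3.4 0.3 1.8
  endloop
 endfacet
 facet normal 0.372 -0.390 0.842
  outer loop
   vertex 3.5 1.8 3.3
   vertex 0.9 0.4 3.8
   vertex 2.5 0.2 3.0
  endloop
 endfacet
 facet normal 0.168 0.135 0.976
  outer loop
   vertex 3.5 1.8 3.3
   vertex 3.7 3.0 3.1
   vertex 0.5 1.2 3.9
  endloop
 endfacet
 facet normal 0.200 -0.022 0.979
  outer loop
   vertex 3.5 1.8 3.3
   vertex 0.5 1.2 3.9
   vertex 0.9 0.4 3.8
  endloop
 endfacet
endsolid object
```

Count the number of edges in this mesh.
24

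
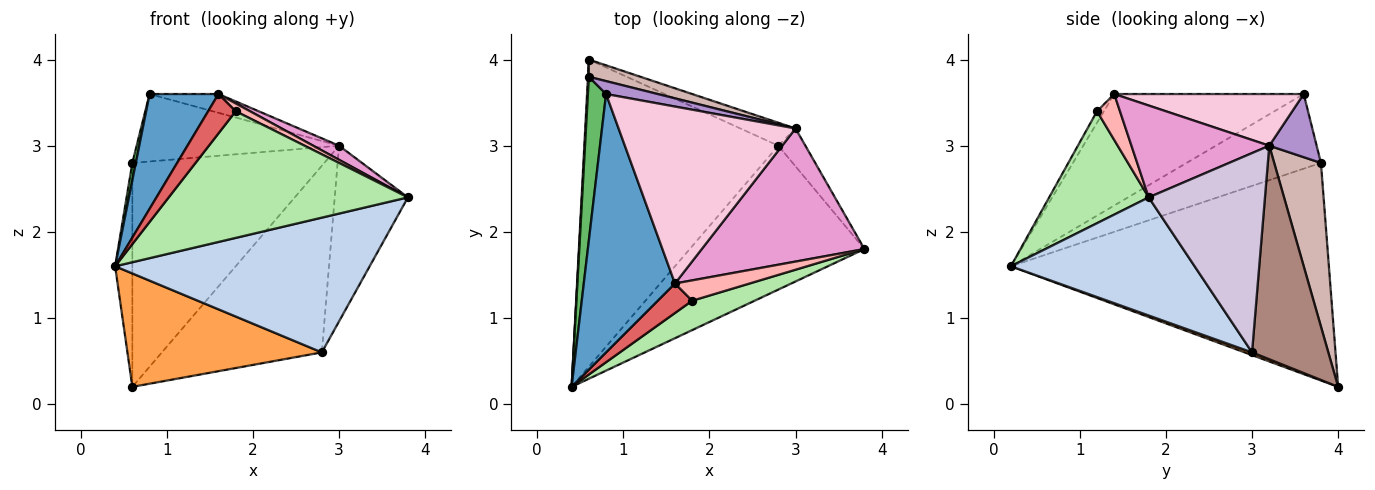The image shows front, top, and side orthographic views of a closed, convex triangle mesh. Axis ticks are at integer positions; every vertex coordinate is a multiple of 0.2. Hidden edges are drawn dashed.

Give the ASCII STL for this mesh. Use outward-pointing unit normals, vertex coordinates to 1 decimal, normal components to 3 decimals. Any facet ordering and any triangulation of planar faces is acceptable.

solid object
 facet normal -0.745 -0.271 0.610
  outer loop
   vertex 1.6 1.4 3.6
   vertex 0.8 3.6 3.6
   vertex 0.4 0.2 1.6
  endloop
 endfacet
 facet normal 0.442 -0.613 -0.655
  outer loop
   vertex 2.8 3.0 0.6
   vertex 3.8 1.8 2.4
   vertex 0.4 0.2 1.6
  endloop
 endfacet
 facet normal 0.013 -0.346 -0.938
  outer loop
   vertex 2.8 3.0 0.6
   vertex 0.4 0.2 1.6
   vertex 0.6 4.0 0.2
  endloop
 endfacet
 facet normal -0.999 0.054 0.004
  outer loop
   vertex 0.6 3.8 2.8
   vertex 0.6 4.0 0.2
   vertex 0.4 0.2 1.6
  endloop
 endfacet
 facet normal -0.971 -0.025 0.237
  outer loop
   vertex 0.6 3.8 2.8
   vertex 0.4 0.2 1.6
   vertex 0.8 3.6 3.6
  endloop
 endfacet
 facet normal 0.376 -0.903 0.209
  outer loop
   vertex 1.8 1.2 3.4
   vertex 0.4 0.2 1.6
   vertex 3.8 1.8 2.4
  endloop
 endfacet
 facet normal -0.196 -0.784 0.588
  outer loop
   vertex 1.8 1.2 3.4
   vertex 1.6 1.4 3.6
   vertex 0.4 0.2 1.6
  endloop
 endfacet
 facet normal 0.498 -0.311 0.809
  outer loop
   vertex 1.8 1.2 3.4
   vertex 3.8 1.8 2.4
   vertex 1.6 1.4 3.6
  endloop
 endfacet
 facet normal 0.224 0.957 0.183
  outer loop
   vertex 3.0 3.2 3.0
   vertex 0.6 3.8 2.8
   vertex 0.8 3.6 3.6
  endloop
 endfacet
 facet normal 0.841 0.529 -0.114
  outer loop
   vertex 3.0 3.2 3.0
   vertex 3.8 1.8 2.4
   vertex 2.8 3.0 0.6
  endloop
 endfacet
 facet normal 0.428 0.897 -0.110
  outer loop
   vertex 3.0 3.2 3.0
   vertex 2.8 3.0 0.6
   vertex 0.6 4.0 0.2
  endloop
 endfacet
 facet normal 0.236 0.969 0.075
  outer loop
   vertex 3.0 3.2 3.0
   vertex 0.6 4.0 0.2
   vertex 0.6 3.8 2.8
  endloop
 endfacet
 facet normal 0.490 -0.092 0.867
  outer loop
   vertex 3.0 3.2 3.0
   vertex 1.6 1.4 3.6
   vertex 3.8 1.8 2.4
  endloop
 endfacet
 facet normal 0.279 0.101 0.955
  outer loop
   vertex 3.0 3.2 3.0
   vertex 0.8 3.6 3.6
   vertex 1.6 1.4 3.6
  endloop
 endfacet
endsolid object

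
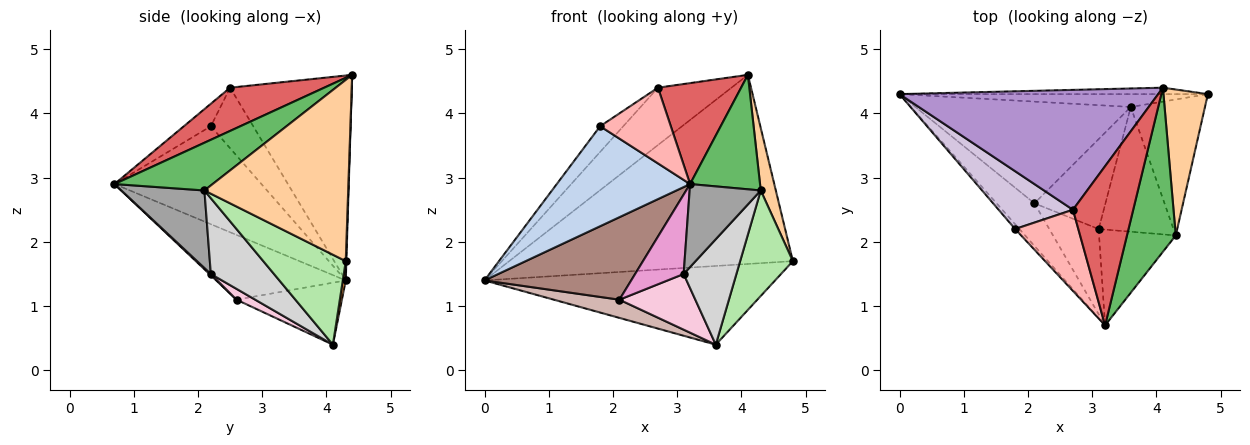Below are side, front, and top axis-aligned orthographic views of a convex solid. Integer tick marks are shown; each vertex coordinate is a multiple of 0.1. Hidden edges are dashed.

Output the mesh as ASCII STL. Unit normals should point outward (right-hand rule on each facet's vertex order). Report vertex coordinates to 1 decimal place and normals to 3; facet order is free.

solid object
 facet normal 0.002 0.999 -0.034
  outer loop
   vertex 4.1 4.4 4.6
   vertex 4.8 4.3 1.7
   vertex 0.0 4.3 1.4
  endloop
 endfacet
 facet normal -0.740 -0.672 -0.032
  outer loop
   vertex 1.8 2.2 3.8
   vertex 0.0 4.3 1.4
   vertex 3.2 0.7 2.9
  endloop
 endfacet
 facet normal 0.010 0.987 -0.161
  outer loop
   vertex 3.6 4.1 0.4
   vertex 0.0 4.3 1.4
   vertex 4.8 4.3 1.7
  endloop
 endfacet
 facet normal 0.966 -0.101 0.237
  outer loop
   vertex 4.3 2.1 2.8
   vertex 4.8 4.3 1.7
   vertex 4.1 4.4 4.6
  endloop
 endfacet
 facet normal 0.626 -0.446 0.640
  outer loop
   vertex 4.3 2.1 2.8
   vertex 4.1 4.4 4.6
   vertex 3.2 0.7 2.9
  endloop
 endfacet
 facet normal 0.692 -0.443 -0.571
  outer loop
   vertex 4.3 2.1 2.8
   vertex 3.6 4.1 0.4
   vertex 4.8 4.3 1.7
  endloop
 endfacet
 facet normal 0.518 -0.458 0.722
  outer loop
   vertex 2.7 2.5 4.4
   vertex 3.2 0.7 2.9
   vertex 4.1 4.4 4.6
  endloop
 endfacet
 facet normal -0.252 -0.660 0.708
  outer loop
   vertex 2.7 2.5 4.4
   vertex 1.8 2.2 3.8
   vertex 3.2 0.7 2.9
  endloop
 endfacet
 facet normal -0.581 0.351 0.734
  outer loop
   vertex 2.7 2.5 4.4
   vertex 4.1 4.4 4.6
   vertex 0.0 4.3 1.4
  endloop
 endfacet
 facet normal -0.597 0.326 0.733
  outer loop
   vertex 2.7 2.5 4.4
   vertex 0.0 4.3 1.4
   vertex 1.8 2.2 3.8
  endloop
 endfacet
 facet normal -0.617 -0.699 -0.361
  outer loop
   vertex 2.1 2.6 1.1
   vertex 3.2 0.7 2.9
   vertex 0.0 4.3 1.4
  endloop
 endfacet
 facet normal -0.273 -0.169 -0.947
  outer loop
   vertex 2.1 2.6 1.1
   vertex 0.0 4.3 1.4
   vertex 3.6 4.1 0.4
  endloop
 endfacet
 facet normal 0.020 -0.681 -0.732
  outer loop
   vertex 3.1 2.2 1.5
   vertex 3.2 0.7 2.9
   vertex 2.1 2.6 1.1
  endloop
 endfacet
 facet normal 0.128 -0.522 -0.843
  outer loop
   vertex 3.1 2.2 1.5
   vertex 2.1 2.6 1.1
   vertex 3.6 4.1 0.4
  endloop
 endfacet
 facet normal 0.607 -0.520 -0.601
  outer loop
   vertex 3.1 2.2 1.5
   vertex 4.3 2.1 2.8
   vertex 3.2 0.7 2.9
  endloop
 endfacet
 facet normal 0.612 -0.511 -0.604
  outer loop
   vertex 3.1 2.2 1.5
   vertex 3.6 4.1 0.4
   vertex 4.3 2.1 2.8
  endloop
 endfacet
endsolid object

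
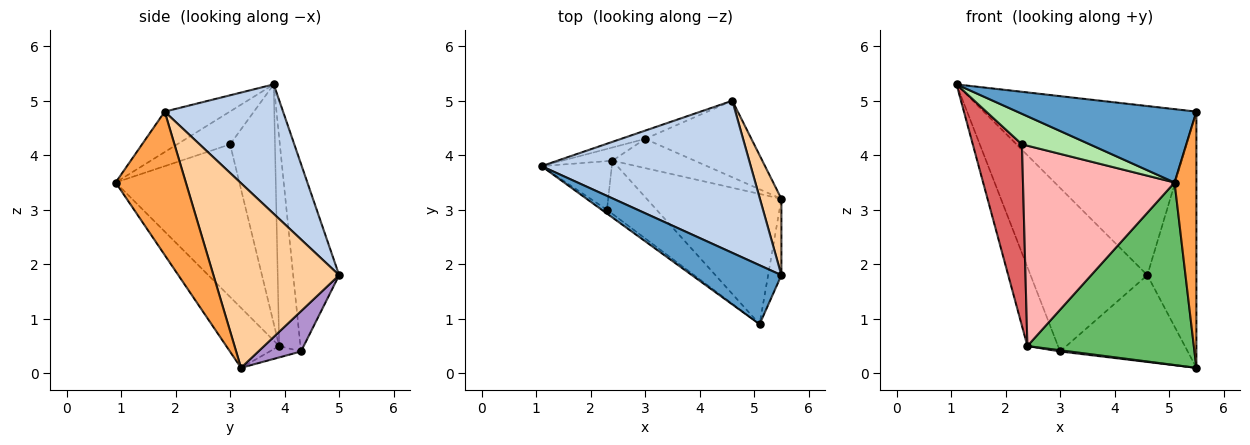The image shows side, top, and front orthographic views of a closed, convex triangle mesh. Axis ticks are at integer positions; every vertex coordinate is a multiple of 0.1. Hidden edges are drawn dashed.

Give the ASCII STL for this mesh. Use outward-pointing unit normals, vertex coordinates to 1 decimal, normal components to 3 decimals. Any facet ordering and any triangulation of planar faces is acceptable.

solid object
 facet normal -0.272 -0.750 0.603
  outer loop
   vertex 5.5 1.8 4.8
   vertex 1.1 3.8 5.3
   vertex 5.1 0.9 3.5
  endloop
 endfacet
 facet normal 0.382 0.687 0.618
  outer loop
   vertex 5.5 1.8 4.8
   vertex 4.6 5.0 1.8
   vertex 1.1 3.8 5.3
  endloop
 endfacet
 facet normal 0.951 -0.296 -0.088
  outer loop
   vertex 5.5 1.8 4.8
   vertex 5.1 0.9 3.5
   vertex 5.5 3.2 0.1
  endloop
 endfacet
 facet normal 0.926 0.361 0.108
  outer loop
   vertex 5.5 1.8 4.8
   vertex 5.5 3.2 0.1
   vertex 4.6 5.0 1.8
  endloop
 endfacet
 facet normal -0.251 -0.788 -0.562
  outer loop
   vertex 2.4 3.9 0.5
   vertex 5.5 3.2 0.1
   vertex 5.1 0.9 3.5
  endloop
 endfacet
 facet normal -0.613 -0.784 -0.098
  outer loop
   vertex 2.3 3.0 4.2
   vertex 5.1 0.9 3.5
   vertex 1.1 3.8 5.3
  endloop
 endfacet
 facet normal -0.661 -0.725 -0.194
  outer loop
   vertex 2.3 3.0 4.2
   vertex 1.1 3.8 5.3
   vertex 2.4 3.9 0.5
  endloop
 endfacet
 facet normal -0.619 -0.759 -0.201
  outer loop
   vertex 2.3 3.0 4.2
   vertex 2.4 3.9 0.5
   vertex 5.1 0.9 3.5
  endloop
 endfacet
 facet normal 0.243 0.728 -0.642
  outer loop
   vertex 3.0 4.3 0.4
   vertex 4.6 5.0 1.8
   vertex 5.5 3.2 0.1
  endloop
 endfacet
 facet normal -0.137 -0.042 -0.990
  outer loop
   vertex 3.0 4.3 0.4
   vertex 5.5 3.2 0.1
   vertex 2.4 3.9 0.5
  endloop
 endfacet
 facet normal -0.366 0.930 -0.047
  outer loop
   vertex 3.0 4.3 0.4
   vertex 1.1 3.8 5.3
   vertex 4.6 5.0 1.8
  endloop
 endfacet
 facet normal -0.565 0.814 -0.136
  outer loop
   vertex 3.0 4.3 0.4
   vertex 2.4 3.9 0.5
   vertex 1.1 3.8 5.3
  endloop
 endfacet
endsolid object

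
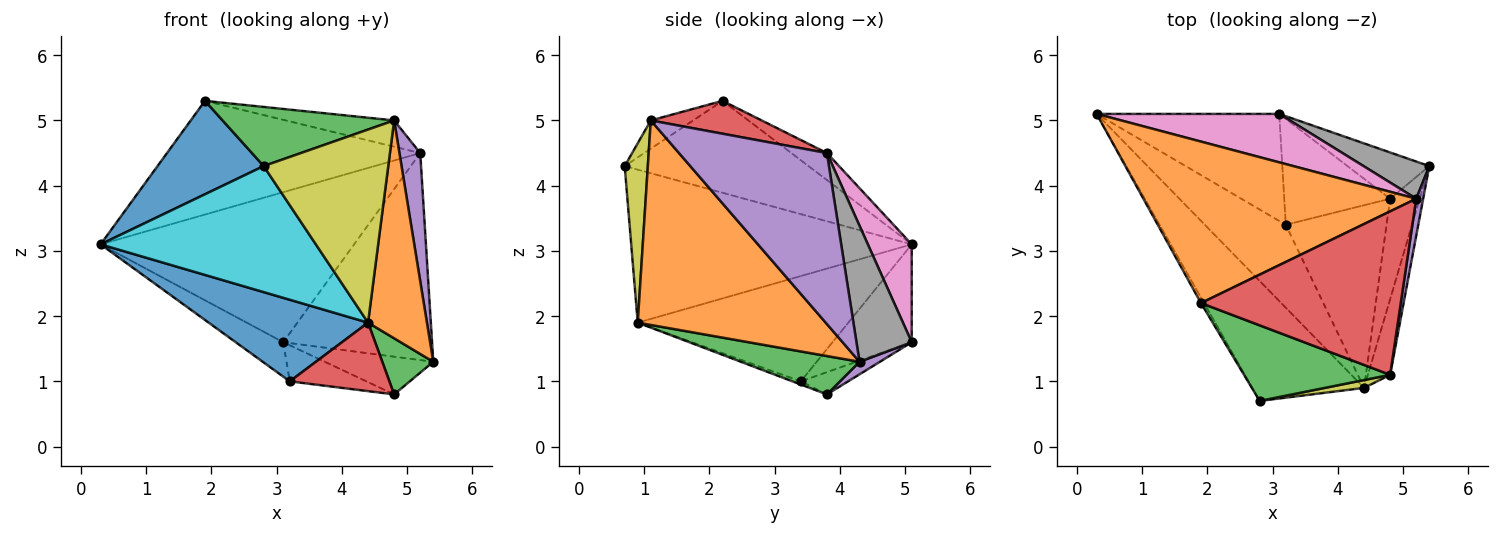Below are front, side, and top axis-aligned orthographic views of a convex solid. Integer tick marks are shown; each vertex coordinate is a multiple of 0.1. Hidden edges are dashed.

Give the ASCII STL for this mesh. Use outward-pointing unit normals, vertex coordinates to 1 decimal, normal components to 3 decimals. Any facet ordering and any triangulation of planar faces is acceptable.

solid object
 facet normal -0.866 -0.500 -0.029
  outer loop
   vertex 1.9 2.2 5.3
   vertex 0.3 5.1 3.1
   vertex 2.8 0.7 4.3
  endloop
 endfacet
 facet normal -0.081 0.574 0.815
  outer loop
   vertex 5.2 3.8 4.5
   vertex 0.3 5.1 3.1
   vertex 1.9 2.2 5.3
  endloop
 endfacet
 facet normal -0.151 -0.609 0.778
  outer loop
   vertex 4.8 1.1 5.0
   vertex 1.9 2.2 5.3
   vertex 2.8 0.7 4.3
  endloop
 endfacet
 facet normal 0.160 0.157 0.975
  outer loop
   vertex 4.8 1.1 5.0
   vertex 5.2 3.8 4.5
   vertex 1.9 2.2 5.3
  endloop
 endfacet
 facet normal 0.989 -0.139 0.040
  outer loop
   vertex 4.8 1.1 5.0
   vertex 5.4 4.3 1.3
   vertex 5.2 3.8 4.5
  endloop
 endfacet
 facet normal -0.454 0.273 -0.848
  outer loop
   vertex 3.1 5.1 1.6
   vertex 3.2 3.4 1.0
   vertex 0.3 5.1 3.1
  endloop
 endfacet
 facet normal 0.162 0.939 0.303
  outer loop
   vertex 3.1 5.1 1.6
   vertex 0.3 5.1 3.1
   vertex 5.2 3.8 4.5
  endloop
 endfacet
 facet normal 0.343 0.924 0.166
  outer loop
   vertex 3.1 5.1 1.6
   vertex 5.2 3.8 4.5
   vertex 5.4 4.3 1.3
  endloop
 endfacet
 facet normal 0.183 -0.982 0.040
  outer loop
   vertex 4.4 0.9 1.9
   vertex 4.8 1.1 5.0
   vertex 2.8 0.7 4.3
  endloop
 endfacet
 facet normal -0.686 -0.527 -0.501
  outer loop
   vertex 4.4 0.9 1.9
   vertex 2.8 0.7 4.3
   vertex 0.3 5.1 3.1
  endloop
 endfacet
 facet normal -0.680 -0.514 -0.522
  outer loop
   vertex 4.4 0.9 1.9
   vertex 0.3 5.1 3.1
   vertex 3.2 3.4 1.0
  endloop
 endfacet
 facet normal 0.949 -0.297 -0.103
  outer loop
   vertex 4.4 0.9 1.9
   vertex 5.4 4.3 1.3
   vertex 4.8 1.1 5.0
  endloop
 endfacet
 facet normal 0.750 -0.322 -0.577
  outer loop
   vertex 4.8 3.8 0.8
   vertex 5.4 4.3 1.3
   vertex 4.4 0.9 1.9
  endloop
 endfacet
 facet normal -0.029 -0.351 -0.936
  outer loop
   vertex 4.8 3.8 0.8
   vertex 4.4 0.9 1.9
   vertex 3.2 3.4 1.0
  endloop
 endfacet
 facet normal 0.118 0.628 -0.769
  outer loop
   vertex 4.8 3.8 0.8
   vertex 3.1 5.1 1.6
   vertex 5.4 4.3 1.3
  endloop
 endfacet
 facet normal -0.195 0.316 -0.928
  outer loop
   vertex 4.8 3.8 0.8
   vertex 3.2 3.4 1.0
   vertex 3.1 5.1 1.6
  endloop
 endfacet
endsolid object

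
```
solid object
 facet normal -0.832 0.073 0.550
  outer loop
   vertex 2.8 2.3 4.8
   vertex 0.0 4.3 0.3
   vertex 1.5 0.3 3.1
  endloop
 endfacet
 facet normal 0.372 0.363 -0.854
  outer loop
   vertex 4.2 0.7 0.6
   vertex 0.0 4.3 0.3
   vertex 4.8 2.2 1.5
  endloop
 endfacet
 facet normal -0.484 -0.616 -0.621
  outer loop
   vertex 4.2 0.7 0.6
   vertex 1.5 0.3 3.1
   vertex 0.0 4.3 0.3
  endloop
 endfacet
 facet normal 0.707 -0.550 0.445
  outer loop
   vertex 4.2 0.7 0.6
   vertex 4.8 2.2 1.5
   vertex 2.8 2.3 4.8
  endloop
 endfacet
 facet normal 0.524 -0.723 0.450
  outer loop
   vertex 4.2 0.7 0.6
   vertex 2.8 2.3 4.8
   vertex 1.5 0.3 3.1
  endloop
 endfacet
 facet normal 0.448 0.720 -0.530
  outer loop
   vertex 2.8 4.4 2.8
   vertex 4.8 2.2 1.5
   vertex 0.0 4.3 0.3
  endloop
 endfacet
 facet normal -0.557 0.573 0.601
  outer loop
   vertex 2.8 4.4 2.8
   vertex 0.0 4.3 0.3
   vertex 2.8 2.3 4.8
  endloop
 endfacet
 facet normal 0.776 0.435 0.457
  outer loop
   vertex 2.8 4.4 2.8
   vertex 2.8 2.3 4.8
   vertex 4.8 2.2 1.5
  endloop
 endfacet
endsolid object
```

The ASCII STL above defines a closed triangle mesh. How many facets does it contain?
8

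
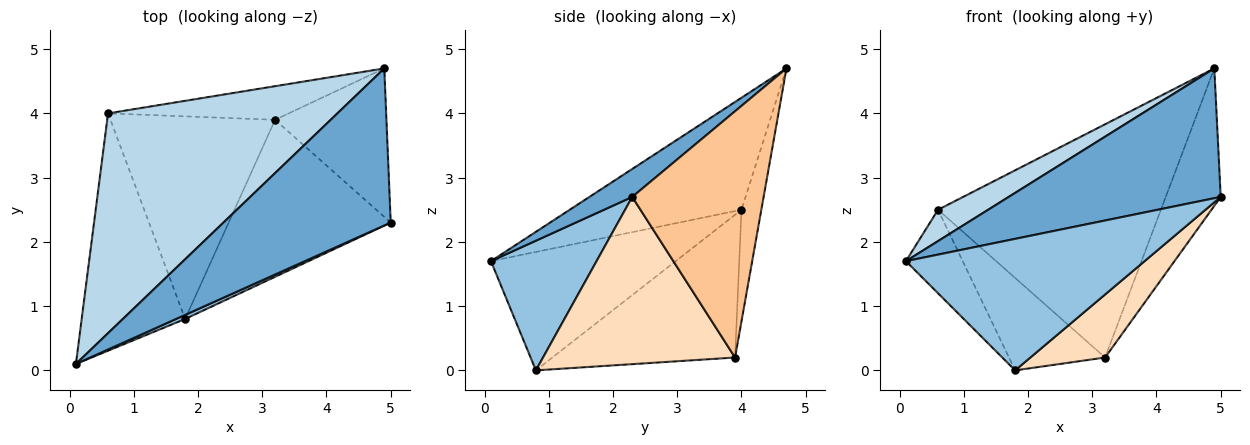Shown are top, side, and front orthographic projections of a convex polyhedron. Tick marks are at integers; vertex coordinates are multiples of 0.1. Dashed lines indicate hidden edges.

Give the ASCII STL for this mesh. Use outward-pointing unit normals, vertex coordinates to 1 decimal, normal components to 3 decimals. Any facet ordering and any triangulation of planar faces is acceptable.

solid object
 facet normal 0.128 -0.632 0.765
  outer loop
   vertex 4.9 4.7 4.7
   vertex 0.1 0.1 1.7
   vertex 5.0 2.3 2.7
  endloop
 endfacet
 facet normal 0.405 -0.914 0.028
  outer loop
   vertex 1.8 0.8 0.0
   vertex 5.0 2.3 2.7
   vertex 0.1 0.1 1.7
  endloop
 endfacet
 facet normal -0.435 -0.127 0.891
  outer loop
   vertex 0.6 4.0 2.5
   vertex 0.1 0.1 1.7
   vertex 4.9 4.7 4.7
  endloop
 endfacet
 facet normal -0.734 0.226 -0.641
  outer loop
   vertex 0.6 4.0 2.5
   vertex 1.8 0.8 0.0
   vertex 0.1 0.1 1.7
  endloop
 endfacet
 facet normal -0.088 0.986 -0.142
  outer loop
   vertex 3.2 3.9 0.2
   vertex 0.6 4.0 2.5
   vertex 4.9 4.7 4.7
  endloop
 endfacet
 facet normal -0.619 0.326 -0.714
  outer loop
   vertex 3.2 3.9 0.2
   vertex 1.8 0.8 0.0
   vertex 0.6 4.0 2.5
  endloop
 endfacet
 facet normal 0.851 0.356 -0.385
  outer loop
   vertex 3.2 3.9 0.2
   vertex 4.9 4.7 4.7
   vertex 5.0 2.3 2.7
  endloop
 endfacet
 facet normal 0.692 -0.269 -0.670
  outer loop
   vertex 3.2 3.9 0.2
   vertex 5.0 2.3 2.7
   vertex 1.8 0.8 0.0
  endloop
 endfacet
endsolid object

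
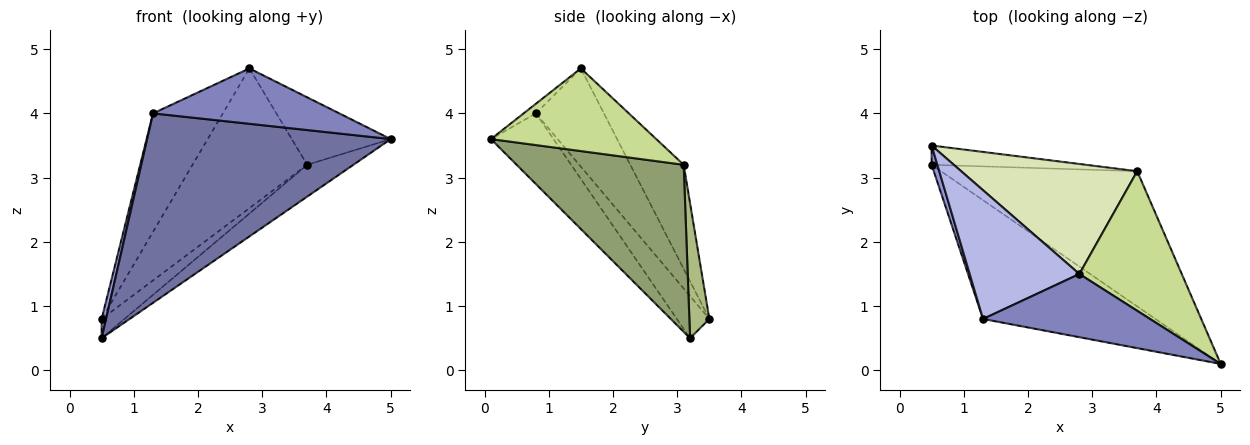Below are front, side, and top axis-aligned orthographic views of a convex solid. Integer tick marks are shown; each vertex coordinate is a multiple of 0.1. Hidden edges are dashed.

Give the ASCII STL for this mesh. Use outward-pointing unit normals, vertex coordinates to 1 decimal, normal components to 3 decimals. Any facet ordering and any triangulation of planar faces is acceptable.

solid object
 facet normal -0.213 -0.828 -0.519
  outer loop
   vertex 1.3 0.8 4.0
   vertex 0.5 3.2 0.5
   vertex 5.0 0.1 3.6
  endloop
 endfacet
 facet normal -0.043 -0.658 0.751
  outer loop
   vertex 1.3 0.8 4.0
   vertex 5.0 0.1 3.6
   vertex 2.8 1.5 4.7
  endloop
 endfacet
 facet normal -0.982 -0.133 0.133
  outer loop
   vertex 1.3 0.8 4.0
   vertex 0.5 3.5 0.8
   vertex 0.5 3.2 0.5
  endloop
 endfacet
 facet normal -0.550 0.565 0.614
  outer loop
   vertex 1.3 0.8 4.0
   vertex 2.8 1.5 4.7
   vertex 0.5 3.5 0.8
  endloop
 endfacet
 facet normal 0.638 0.177 -0.750
  outer loop
   vertex 3.7 3.1 3.2
   vertex 5.0 0.1 3.6
   vertex 0.5 3.2 0.5
  endloop
 endfacet
 facet normal 0.526 0.601 -0.601
  outer loop
   vertex 3.7 3.1 3.2
   vertex 0.5 3.2 0.5
   vertex 0.5 3.5 0.8
  endloop
 endfacet
 facet normal 0.588 0.352 0.728
  outer loop
   vertex 3.7 3.1 3.2
   vertex 2.8 1.5 4.7
   vertex 5.0 0.1 3.6
  endloop
 endfacet
 facet normal -0.343 0.738 0.581
  outer loop
   vertex 3.7 3.1 3.2
   vertex 0.5 3.5 0.8
   vertex 2.8 1.5 4.7
  endloop
 endfacet
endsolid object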